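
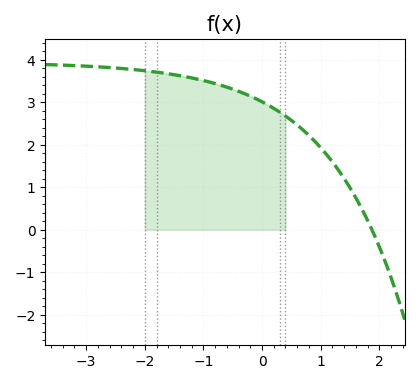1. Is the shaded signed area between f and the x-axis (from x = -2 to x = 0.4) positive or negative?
positive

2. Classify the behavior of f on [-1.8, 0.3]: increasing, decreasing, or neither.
decreasing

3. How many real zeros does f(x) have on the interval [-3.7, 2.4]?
1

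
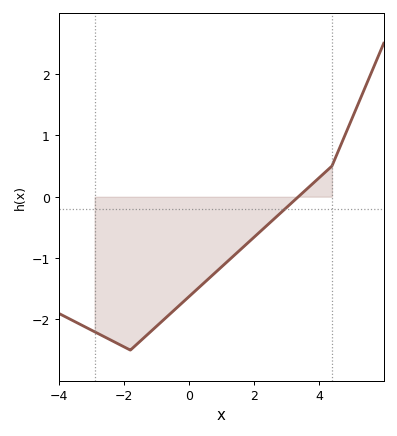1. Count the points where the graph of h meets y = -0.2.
1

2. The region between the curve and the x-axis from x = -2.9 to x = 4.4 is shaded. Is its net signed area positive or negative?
negative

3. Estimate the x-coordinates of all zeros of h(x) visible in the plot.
3.37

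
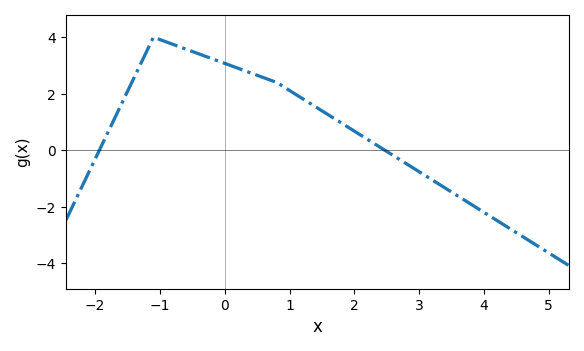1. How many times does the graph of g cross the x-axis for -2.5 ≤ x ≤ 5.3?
2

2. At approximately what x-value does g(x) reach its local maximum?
-1.1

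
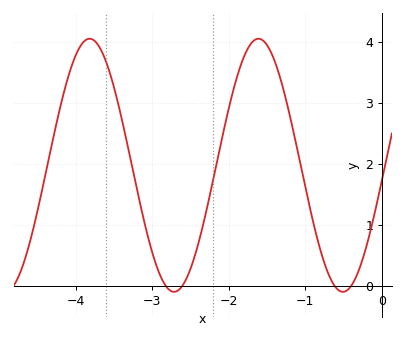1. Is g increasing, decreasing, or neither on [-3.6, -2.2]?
neither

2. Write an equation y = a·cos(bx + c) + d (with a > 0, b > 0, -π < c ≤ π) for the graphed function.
y = 2.08cos(2.85x - 1.69) + 1.98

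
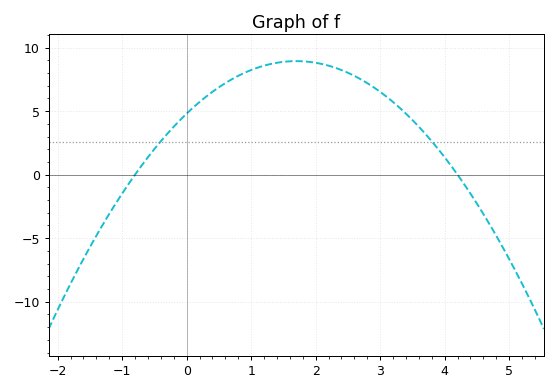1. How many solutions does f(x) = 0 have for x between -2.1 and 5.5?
2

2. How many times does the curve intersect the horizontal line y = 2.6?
2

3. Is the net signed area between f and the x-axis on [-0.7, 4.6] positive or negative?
positive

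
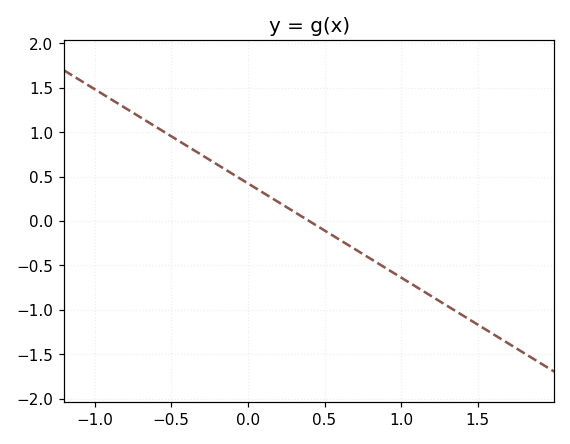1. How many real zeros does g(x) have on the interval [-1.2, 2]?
1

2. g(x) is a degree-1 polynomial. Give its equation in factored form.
y = -1.06(x - 0.4)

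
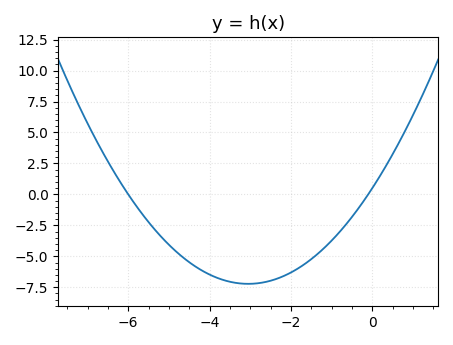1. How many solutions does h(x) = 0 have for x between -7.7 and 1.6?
2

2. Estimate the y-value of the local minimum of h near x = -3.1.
-7.22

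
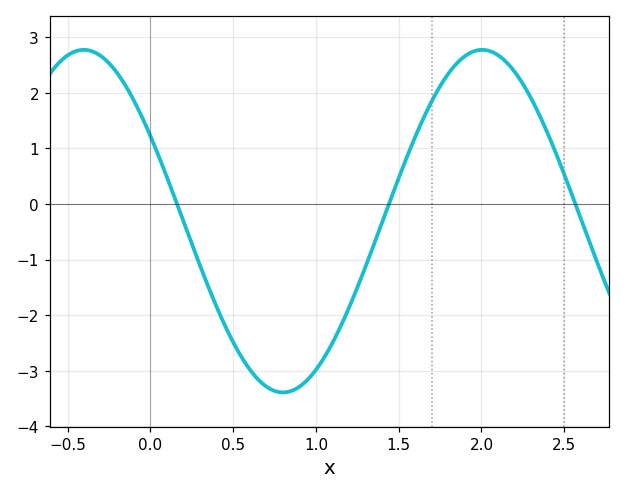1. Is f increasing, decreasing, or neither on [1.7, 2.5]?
neither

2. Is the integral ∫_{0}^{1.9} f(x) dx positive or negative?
negative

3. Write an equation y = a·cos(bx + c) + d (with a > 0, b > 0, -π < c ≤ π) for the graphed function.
y = 3.08cos(2.6x + 1.1) - 0.31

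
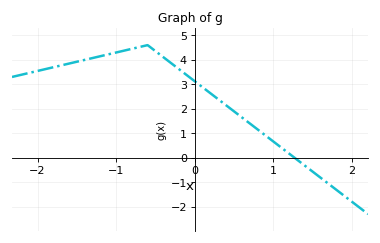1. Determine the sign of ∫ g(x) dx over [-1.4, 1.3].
positive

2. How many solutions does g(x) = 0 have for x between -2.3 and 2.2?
1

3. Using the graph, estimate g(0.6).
1.6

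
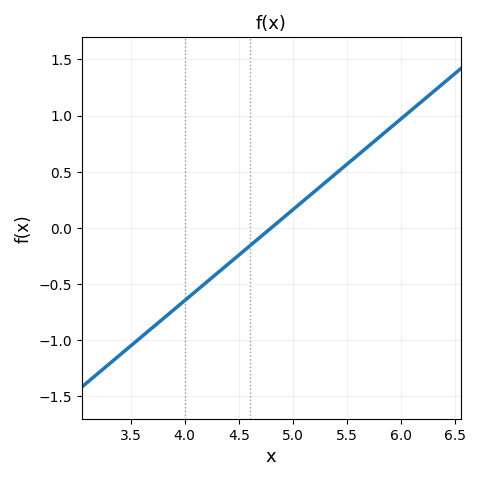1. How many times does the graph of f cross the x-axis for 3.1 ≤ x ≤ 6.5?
1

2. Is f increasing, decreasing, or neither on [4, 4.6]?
increasing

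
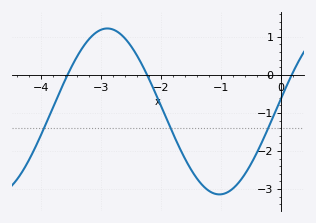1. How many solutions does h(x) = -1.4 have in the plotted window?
3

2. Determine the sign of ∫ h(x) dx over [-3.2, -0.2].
negative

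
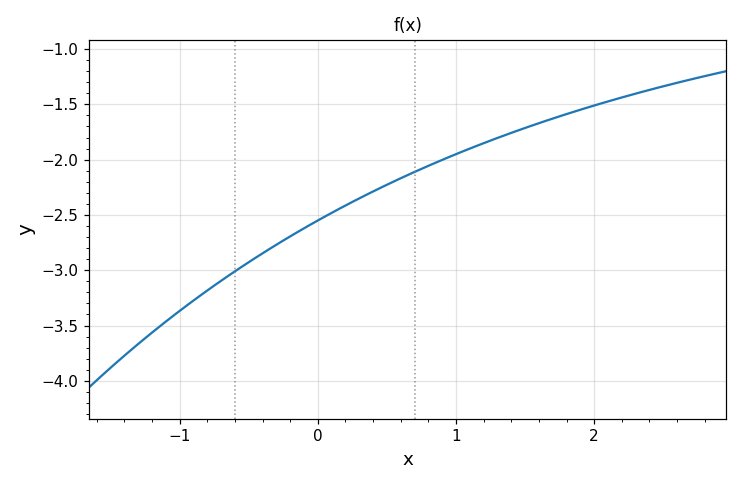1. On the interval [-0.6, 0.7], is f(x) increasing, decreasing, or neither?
increasing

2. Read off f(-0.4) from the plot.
-2.85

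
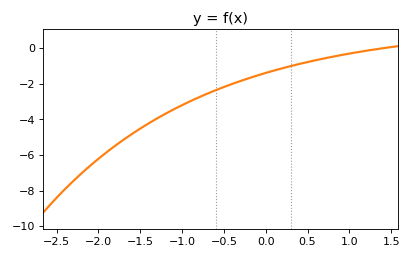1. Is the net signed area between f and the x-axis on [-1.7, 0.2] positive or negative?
negative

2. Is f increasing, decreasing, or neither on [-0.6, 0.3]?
increasing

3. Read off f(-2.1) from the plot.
-6.6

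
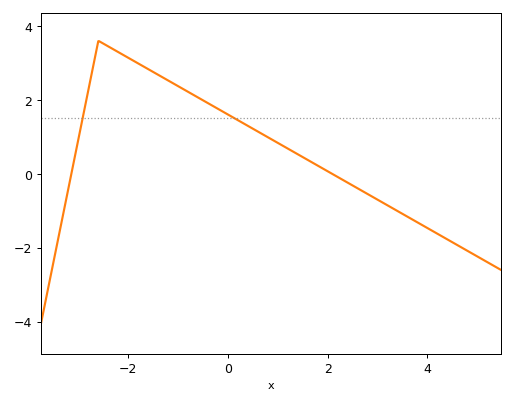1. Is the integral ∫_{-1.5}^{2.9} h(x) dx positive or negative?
positive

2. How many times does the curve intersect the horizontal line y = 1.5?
2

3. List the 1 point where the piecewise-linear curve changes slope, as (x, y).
(-2.6, 3.6)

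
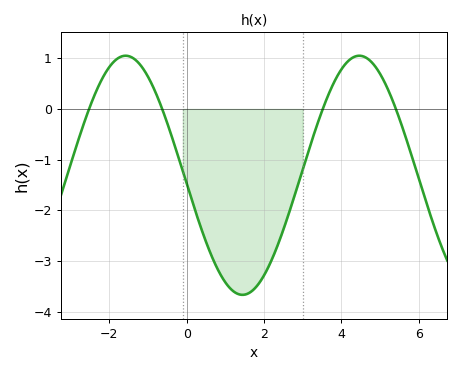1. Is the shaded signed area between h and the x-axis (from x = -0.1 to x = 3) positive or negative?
negative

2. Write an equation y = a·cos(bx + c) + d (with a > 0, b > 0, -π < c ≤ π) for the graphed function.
y = 2.36cos(1x + 1.6) - 1.31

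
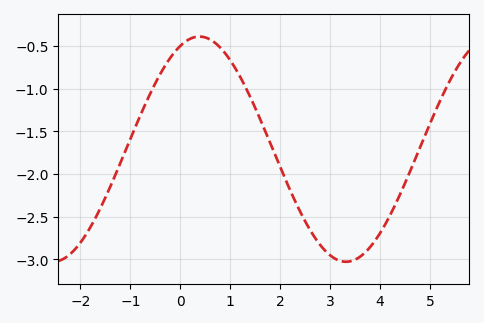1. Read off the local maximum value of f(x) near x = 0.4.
-0.4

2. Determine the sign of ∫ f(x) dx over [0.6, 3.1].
negative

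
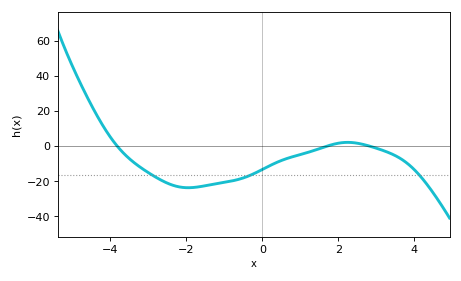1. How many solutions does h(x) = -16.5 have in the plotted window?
3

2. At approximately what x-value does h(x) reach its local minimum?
-2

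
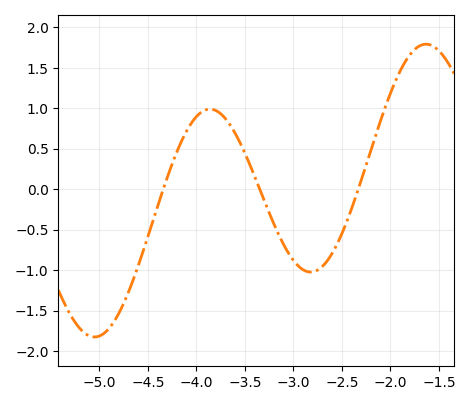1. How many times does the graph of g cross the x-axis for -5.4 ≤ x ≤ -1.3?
3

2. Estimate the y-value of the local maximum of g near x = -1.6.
1.79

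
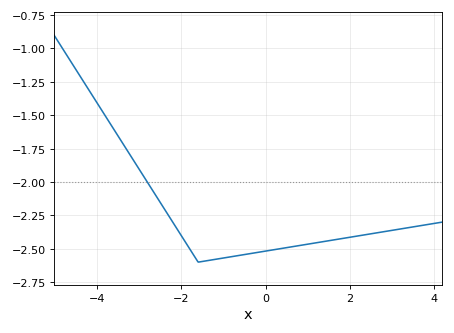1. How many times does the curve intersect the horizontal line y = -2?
1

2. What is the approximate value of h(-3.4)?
-1.7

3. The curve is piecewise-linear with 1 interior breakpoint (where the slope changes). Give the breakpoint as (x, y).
(-1.6, -2.6)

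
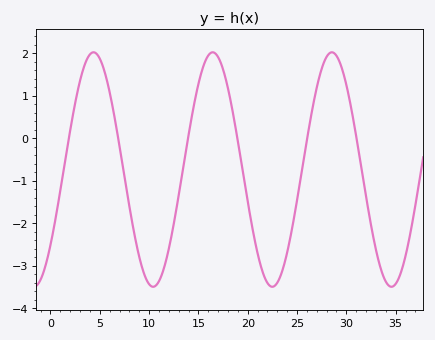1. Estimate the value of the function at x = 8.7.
-2.48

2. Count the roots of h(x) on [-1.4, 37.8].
6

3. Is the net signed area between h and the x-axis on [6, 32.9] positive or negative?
negative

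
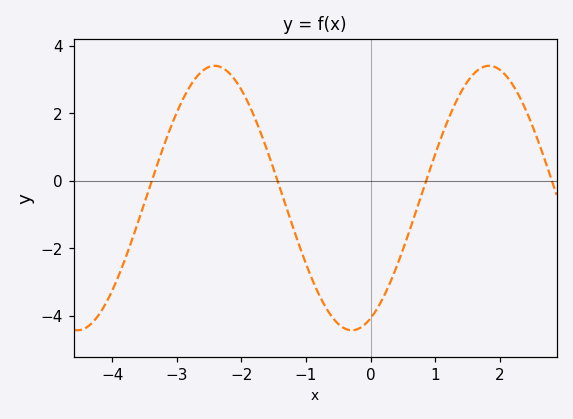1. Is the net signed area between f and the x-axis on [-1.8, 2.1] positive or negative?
negative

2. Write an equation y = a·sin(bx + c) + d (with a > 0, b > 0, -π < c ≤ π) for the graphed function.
y = 3.92sin(1.48x - 1.14) - 0.51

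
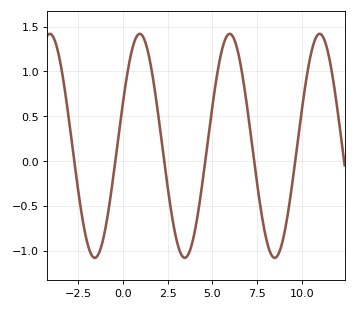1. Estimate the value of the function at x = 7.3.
0.05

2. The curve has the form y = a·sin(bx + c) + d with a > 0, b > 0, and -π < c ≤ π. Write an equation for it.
y = 1.25sin(1.2x + 0.39) + 0.17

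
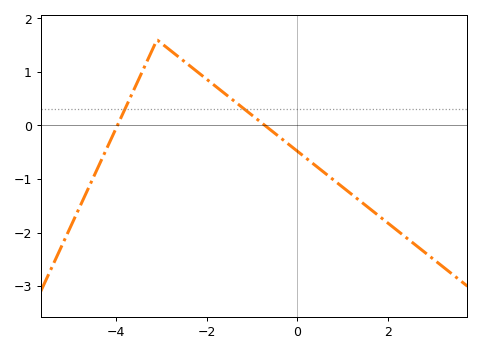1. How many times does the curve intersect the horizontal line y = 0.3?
2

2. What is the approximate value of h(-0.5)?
-0.143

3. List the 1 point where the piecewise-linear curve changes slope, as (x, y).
(-3.1, 1.6)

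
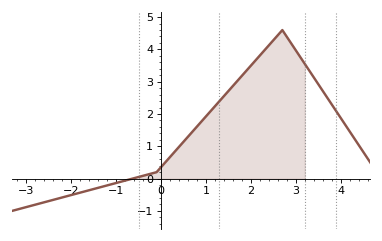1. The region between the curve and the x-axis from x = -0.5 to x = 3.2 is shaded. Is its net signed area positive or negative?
positive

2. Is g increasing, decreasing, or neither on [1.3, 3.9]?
neither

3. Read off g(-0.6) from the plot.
0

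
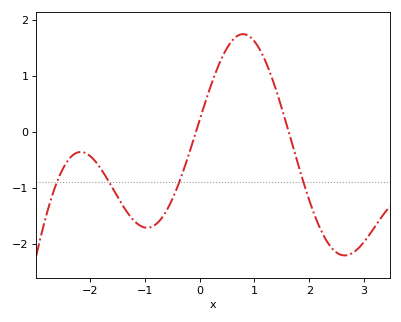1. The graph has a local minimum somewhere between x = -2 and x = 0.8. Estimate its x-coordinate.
-1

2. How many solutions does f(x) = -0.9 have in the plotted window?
4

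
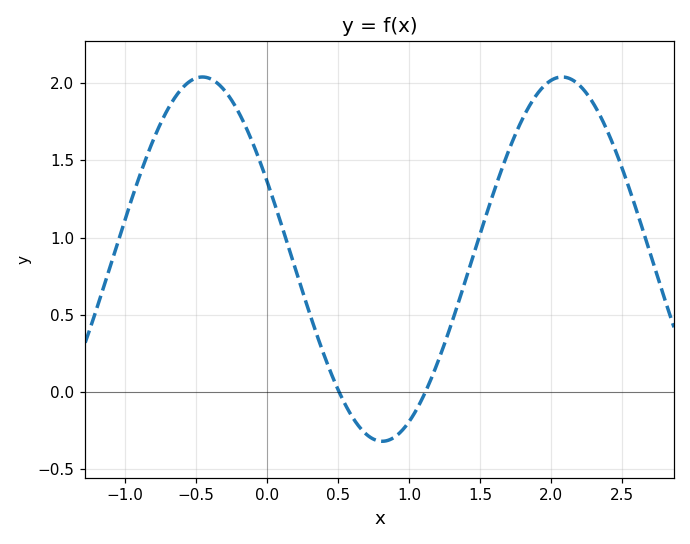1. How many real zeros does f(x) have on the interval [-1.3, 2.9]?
2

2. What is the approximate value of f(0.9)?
-0.292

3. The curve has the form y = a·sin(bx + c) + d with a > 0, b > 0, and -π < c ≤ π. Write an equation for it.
y = 1.18sin(2.48x + 2.7) + 0.86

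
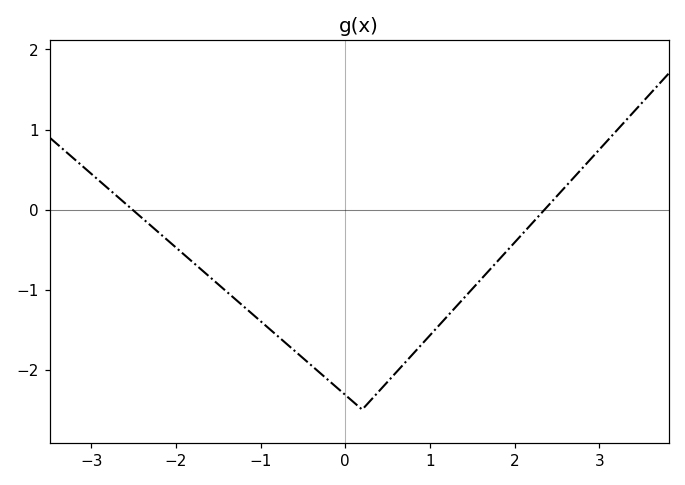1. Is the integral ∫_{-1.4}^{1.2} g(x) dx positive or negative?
negative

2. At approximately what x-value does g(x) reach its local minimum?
0.2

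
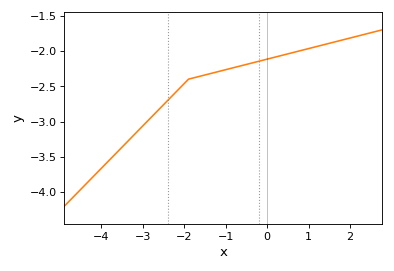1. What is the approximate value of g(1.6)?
-1.88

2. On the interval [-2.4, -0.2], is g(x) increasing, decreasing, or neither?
increasing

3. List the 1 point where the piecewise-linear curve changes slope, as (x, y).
(-1.9, -2.4)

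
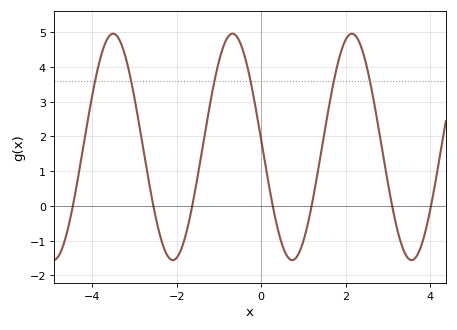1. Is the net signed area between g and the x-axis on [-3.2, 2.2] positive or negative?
positive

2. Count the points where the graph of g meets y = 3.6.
6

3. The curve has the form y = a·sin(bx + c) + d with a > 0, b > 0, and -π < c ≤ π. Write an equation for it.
y = 3.26sin(2.22x + 3.08) + 1.7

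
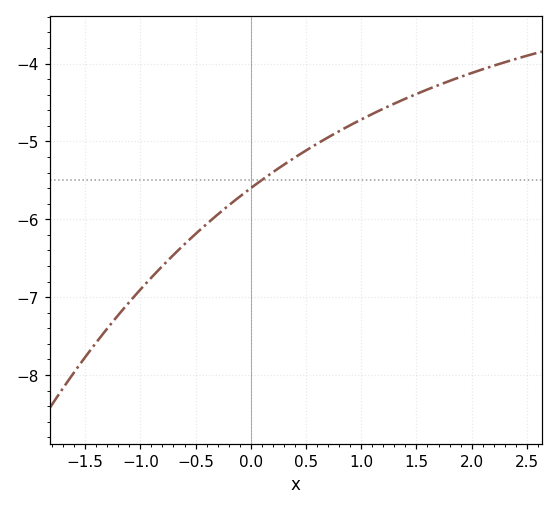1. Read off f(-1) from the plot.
-6.9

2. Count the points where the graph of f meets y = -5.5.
1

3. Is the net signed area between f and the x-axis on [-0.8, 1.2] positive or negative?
negative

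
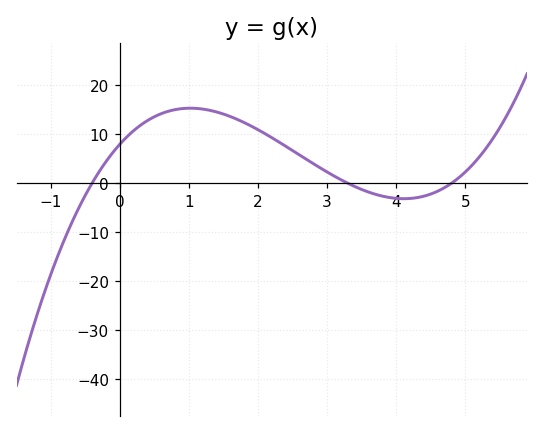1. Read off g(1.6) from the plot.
13.6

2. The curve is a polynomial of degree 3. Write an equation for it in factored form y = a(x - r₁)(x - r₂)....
y = 1.25(x + 0.4)(x - 3.3)(x - 4.8)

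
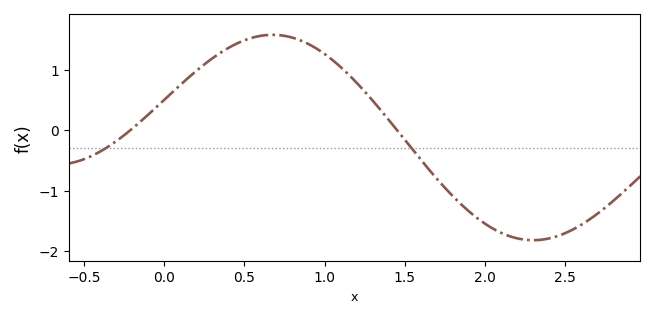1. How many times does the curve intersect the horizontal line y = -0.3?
2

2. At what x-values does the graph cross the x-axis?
-0.212, 1.45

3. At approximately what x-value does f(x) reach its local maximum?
0.676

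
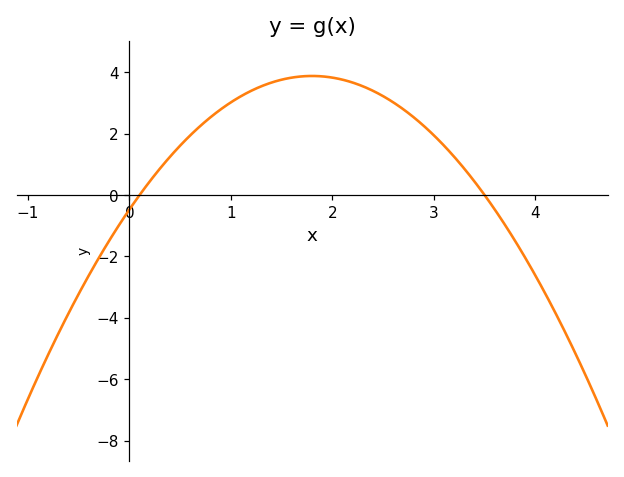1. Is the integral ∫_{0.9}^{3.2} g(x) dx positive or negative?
positive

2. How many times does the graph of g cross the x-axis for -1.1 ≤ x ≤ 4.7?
2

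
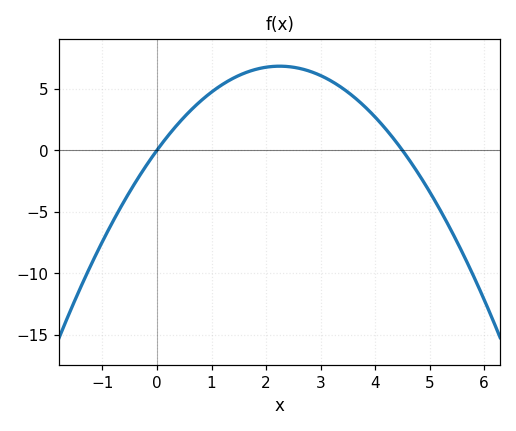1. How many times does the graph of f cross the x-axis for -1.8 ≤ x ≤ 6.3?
2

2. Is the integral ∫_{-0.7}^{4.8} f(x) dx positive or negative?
positive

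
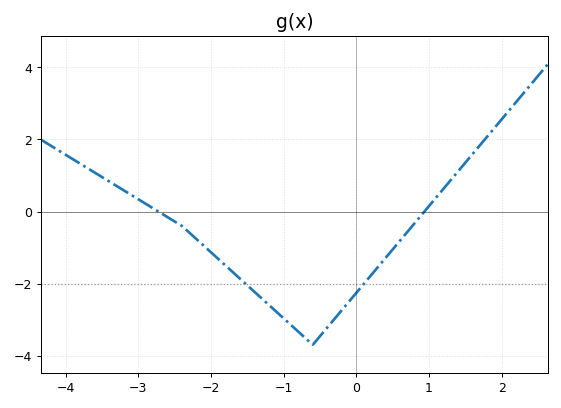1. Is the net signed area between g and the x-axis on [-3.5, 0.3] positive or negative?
negative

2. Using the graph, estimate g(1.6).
1.6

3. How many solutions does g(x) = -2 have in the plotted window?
2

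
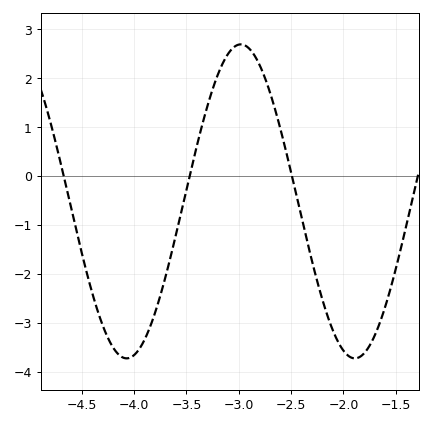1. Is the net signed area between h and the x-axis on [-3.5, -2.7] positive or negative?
positive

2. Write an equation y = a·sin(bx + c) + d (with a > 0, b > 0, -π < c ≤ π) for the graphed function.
y = 3.21sin(2.88x - 2.41) - 0.52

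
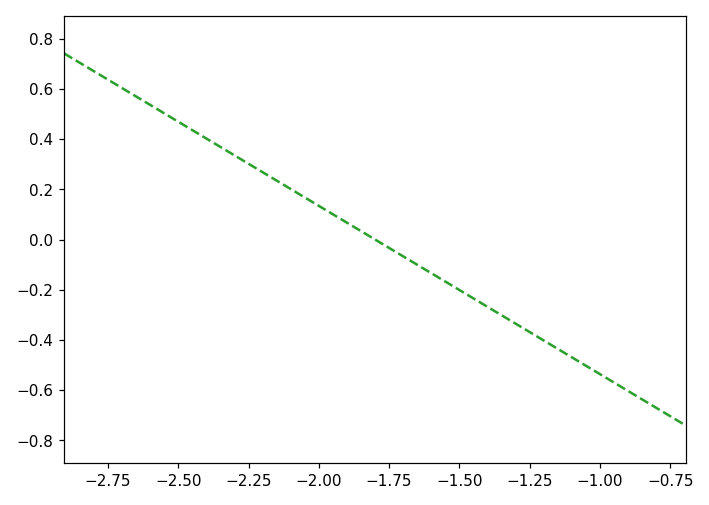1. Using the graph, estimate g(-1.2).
-0.4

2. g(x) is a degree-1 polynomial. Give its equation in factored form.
y = -0.67(x + 1.8)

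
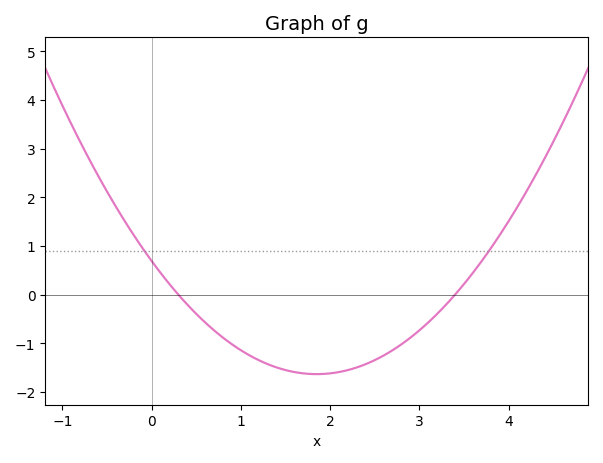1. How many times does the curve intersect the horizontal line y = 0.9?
2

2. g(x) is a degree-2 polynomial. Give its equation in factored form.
y = 0.68(x - 0.3)(x - 3.4)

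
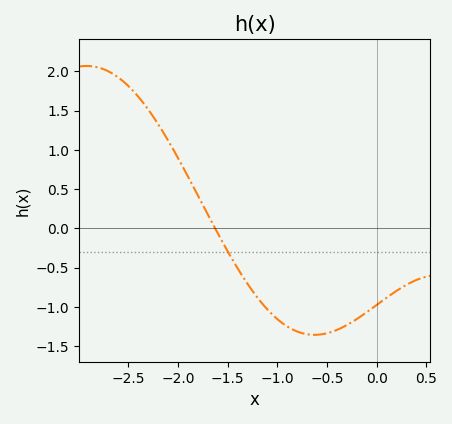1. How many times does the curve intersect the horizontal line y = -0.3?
1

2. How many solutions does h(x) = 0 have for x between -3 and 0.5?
1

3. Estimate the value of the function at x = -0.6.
-1.35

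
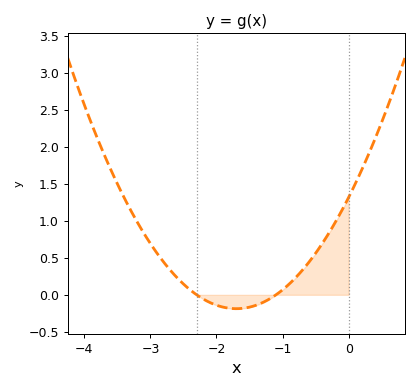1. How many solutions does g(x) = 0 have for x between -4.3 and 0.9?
2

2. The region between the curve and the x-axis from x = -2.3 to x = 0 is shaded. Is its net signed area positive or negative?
positive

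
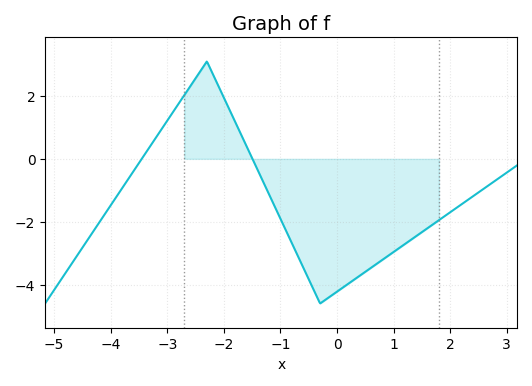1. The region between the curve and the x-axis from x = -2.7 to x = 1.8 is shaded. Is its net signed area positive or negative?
negative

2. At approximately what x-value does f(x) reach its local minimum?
-0.2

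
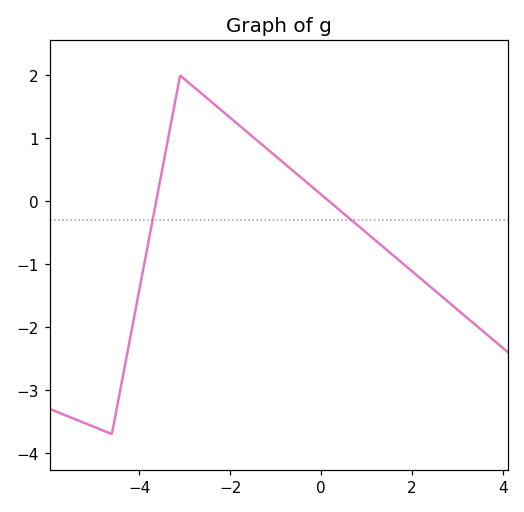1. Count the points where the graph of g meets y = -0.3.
2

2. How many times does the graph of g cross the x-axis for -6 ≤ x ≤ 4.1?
2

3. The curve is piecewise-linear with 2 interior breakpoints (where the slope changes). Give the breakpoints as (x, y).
(-4.6, -3.7); (-3.1, 2)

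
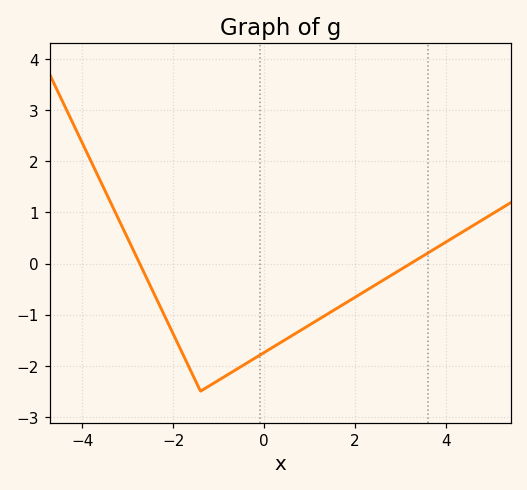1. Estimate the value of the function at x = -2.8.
0.118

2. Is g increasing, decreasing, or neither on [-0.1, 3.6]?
increasing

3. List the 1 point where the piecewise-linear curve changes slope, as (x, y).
(-1.4, -2.5)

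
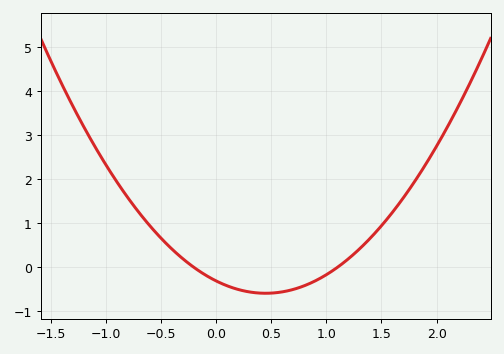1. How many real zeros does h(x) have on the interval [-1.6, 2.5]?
2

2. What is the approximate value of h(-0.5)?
0.667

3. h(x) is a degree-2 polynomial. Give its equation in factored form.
y = 1.39(x + 0.2)(x - 1.1)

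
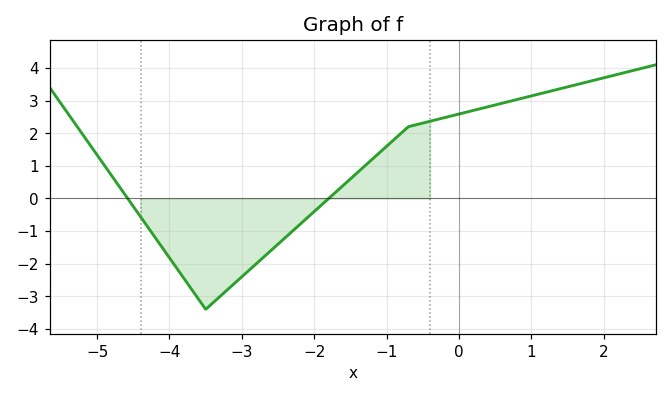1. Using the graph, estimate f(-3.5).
-3.4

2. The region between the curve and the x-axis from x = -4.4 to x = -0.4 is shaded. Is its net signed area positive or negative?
negative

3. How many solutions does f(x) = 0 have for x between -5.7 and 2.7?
2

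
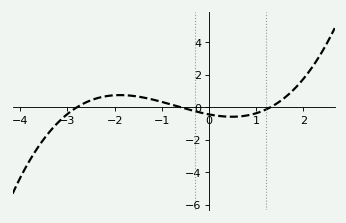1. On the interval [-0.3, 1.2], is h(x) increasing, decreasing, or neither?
neither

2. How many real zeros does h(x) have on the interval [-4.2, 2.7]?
3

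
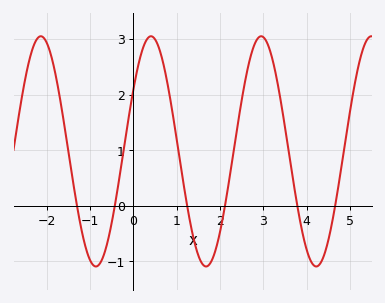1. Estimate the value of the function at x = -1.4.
0.5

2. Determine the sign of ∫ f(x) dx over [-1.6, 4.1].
positive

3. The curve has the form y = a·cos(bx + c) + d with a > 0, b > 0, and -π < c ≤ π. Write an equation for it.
y = 2.07cos(2.5x - 1) + 0.98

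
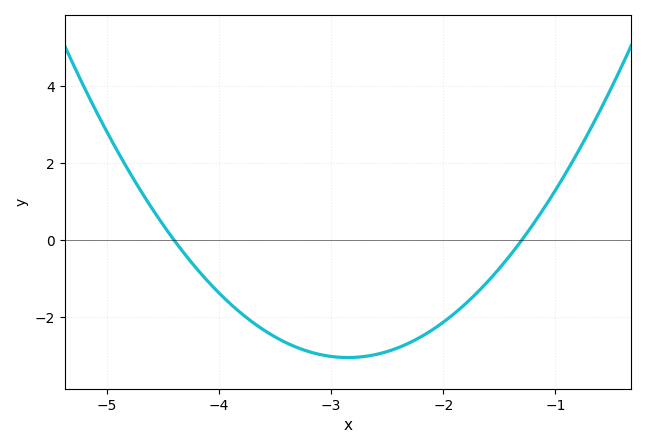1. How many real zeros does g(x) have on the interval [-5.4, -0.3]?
2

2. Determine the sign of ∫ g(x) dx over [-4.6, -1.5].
negative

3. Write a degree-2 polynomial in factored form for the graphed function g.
y = 1.27(x + 4.4)(x + 1.3)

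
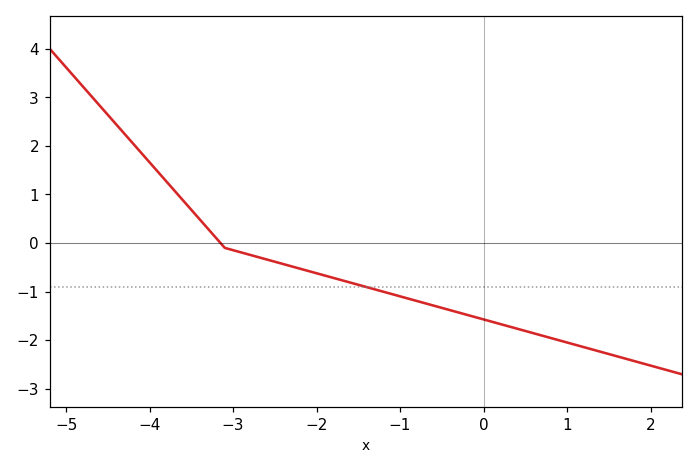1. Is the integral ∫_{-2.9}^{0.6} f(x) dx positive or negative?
negative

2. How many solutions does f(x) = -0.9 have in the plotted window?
1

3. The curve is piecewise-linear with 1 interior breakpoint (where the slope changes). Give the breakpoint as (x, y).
(-3.1, -0.1)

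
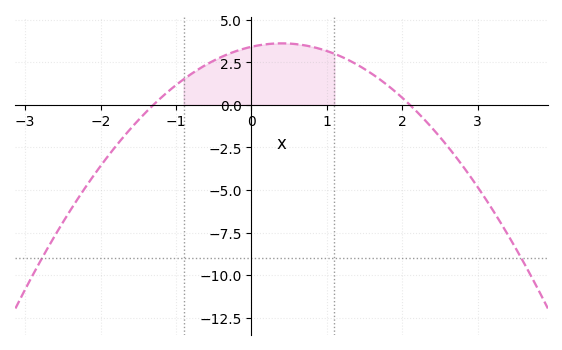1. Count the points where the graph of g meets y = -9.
2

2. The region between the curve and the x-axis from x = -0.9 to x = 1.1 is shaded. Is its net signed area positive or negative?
positive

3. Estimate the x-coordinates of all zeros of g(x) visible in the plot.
-1.3, 2.1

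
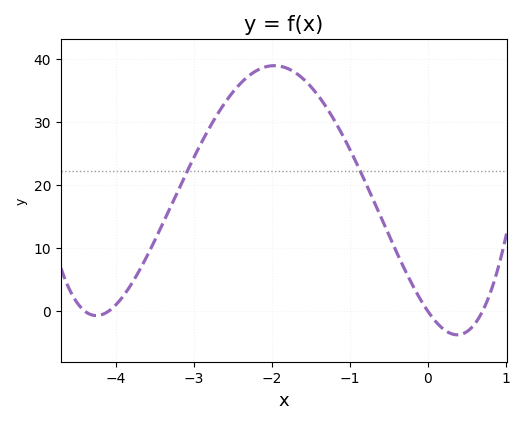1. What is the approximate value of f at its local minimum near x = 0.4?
-4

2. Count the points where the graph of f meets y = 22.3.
2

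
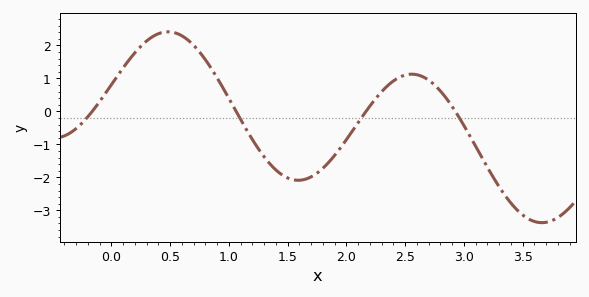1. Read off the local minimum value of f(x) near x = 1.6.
-2.1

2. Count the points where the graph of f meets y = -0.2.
4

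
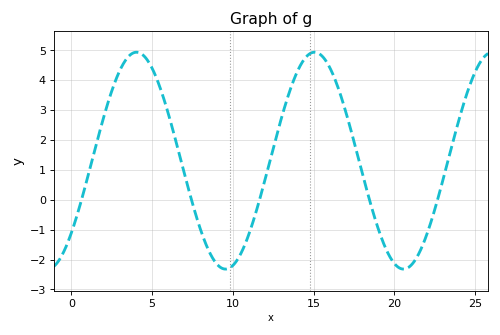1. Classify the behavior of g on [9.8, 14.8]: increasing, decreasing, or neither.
increasing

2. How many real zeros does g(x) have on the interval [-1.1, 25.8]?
5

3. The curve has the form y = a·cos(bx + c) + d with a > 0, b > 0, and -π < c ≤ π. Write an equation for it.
y = 3.63cos(0.57x - 2.3) + 1.31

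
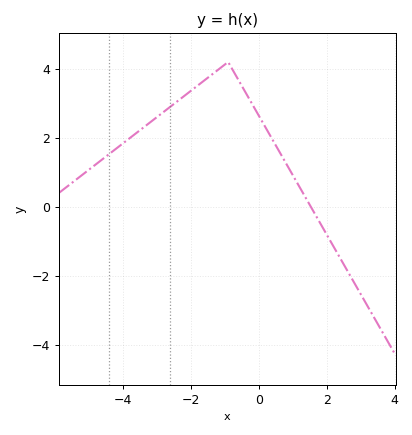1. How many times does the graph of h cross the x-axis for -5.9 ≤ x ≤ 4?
1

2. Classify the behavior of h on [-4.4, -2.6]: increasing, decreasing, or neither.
increasing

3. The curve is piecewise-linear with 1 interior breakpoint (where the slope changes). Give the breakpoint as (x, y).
(-0.9, 4.2)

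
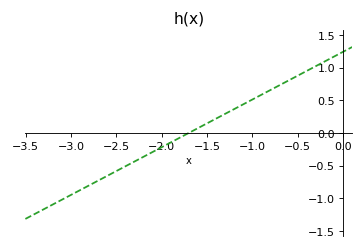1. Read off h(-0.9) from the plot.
0.584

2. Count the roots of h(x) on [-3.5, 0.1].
1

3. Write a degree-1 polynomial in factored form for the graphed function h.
y = 0.73(x + 1.7)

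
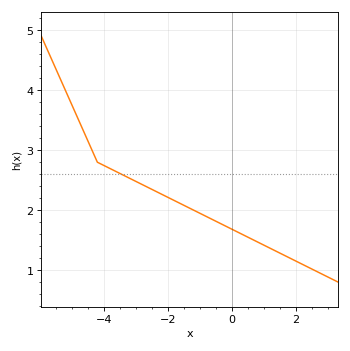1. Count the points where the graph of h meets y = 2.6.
1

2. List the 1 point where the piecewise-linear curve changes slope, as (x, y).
(-4.2, 2.8)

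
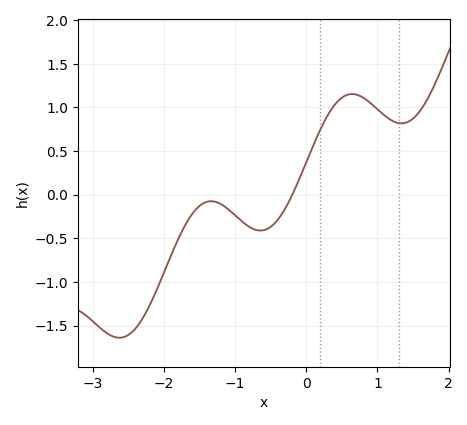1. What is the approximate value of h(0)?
0.372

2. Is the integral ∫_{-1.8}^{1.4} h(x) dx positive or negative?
positive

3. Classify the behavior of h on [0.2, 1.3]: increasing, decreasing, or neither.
neither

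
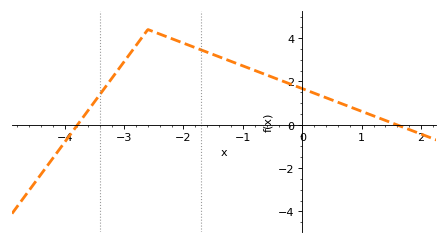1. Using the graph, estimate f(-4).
-0.8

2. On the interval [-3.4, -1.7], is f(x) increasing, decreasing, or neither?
neither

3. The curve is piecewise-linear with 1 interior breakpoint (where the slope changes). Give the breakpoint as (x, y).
(-2.6, 4.4)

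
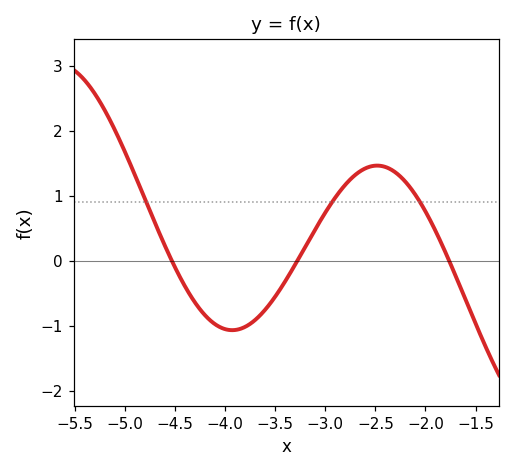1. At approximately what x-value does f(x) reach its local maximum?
-2.48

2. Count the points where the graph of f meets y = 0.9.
3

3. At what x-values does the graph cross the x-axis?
-4.53, -3.28, -1.76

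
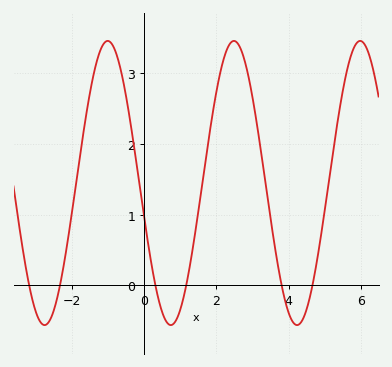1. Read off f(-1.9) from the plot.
1.37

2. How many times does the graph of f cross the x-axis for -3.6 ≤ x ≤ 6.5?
6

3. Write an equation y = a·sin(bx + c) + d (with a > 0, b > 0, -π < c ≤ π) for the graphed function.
y = 2.01sin(1.8x - 2.9) + 1.45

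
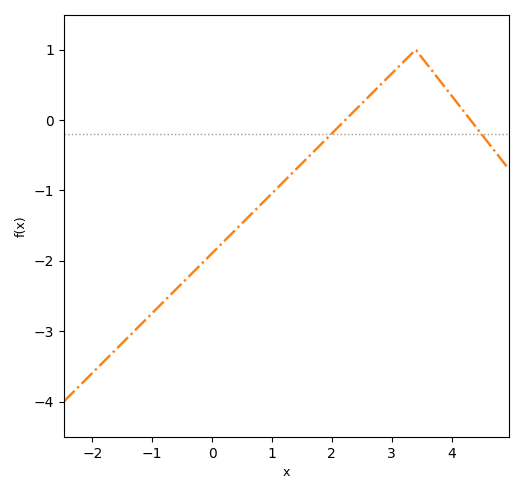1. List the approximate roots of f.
2.22, 4.32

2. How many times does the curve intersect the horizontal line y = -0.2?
2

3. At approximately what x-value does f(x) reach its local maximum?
3.4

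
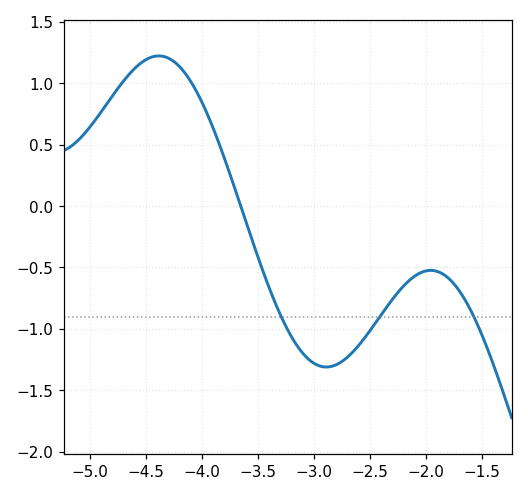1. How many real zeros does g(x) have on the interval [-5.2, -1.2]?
1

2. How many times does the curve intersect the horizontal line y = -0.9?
3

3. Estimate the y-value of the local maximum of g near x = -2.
-0.5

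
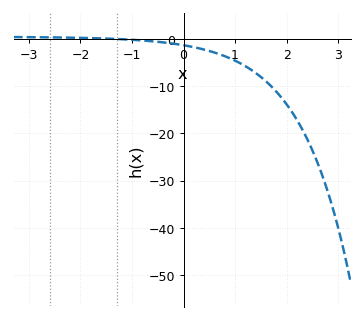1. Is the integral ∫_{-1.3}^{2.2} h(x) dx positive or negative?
negative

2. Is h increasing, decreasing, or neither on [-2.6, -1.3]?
decreasing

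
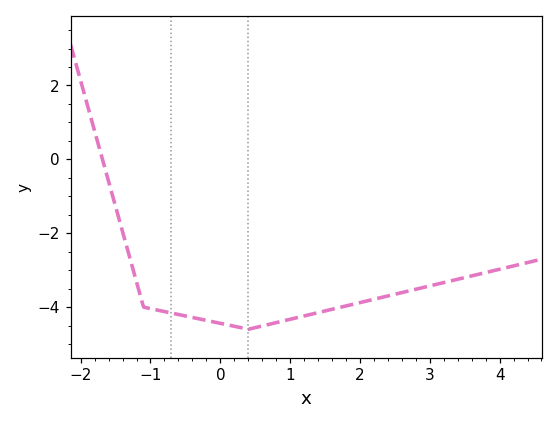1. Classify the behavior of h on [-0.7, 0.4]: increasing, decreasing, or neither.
decreasing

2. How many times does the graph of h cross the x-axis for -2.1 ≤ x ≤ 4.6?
1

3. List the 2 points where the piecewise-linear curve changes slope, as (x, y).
(-1.1, -4); (0.4, -4.6)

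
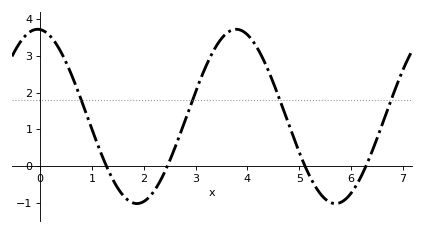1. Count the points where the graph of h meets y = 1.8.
4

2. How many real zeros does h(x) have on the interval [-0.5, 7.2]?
4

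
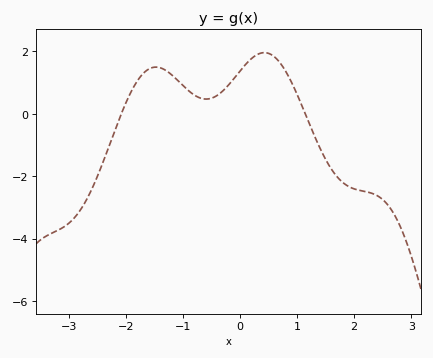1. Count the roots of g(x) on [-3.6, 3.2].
2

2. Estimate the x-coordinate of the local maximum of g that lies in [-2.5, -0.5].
-1.5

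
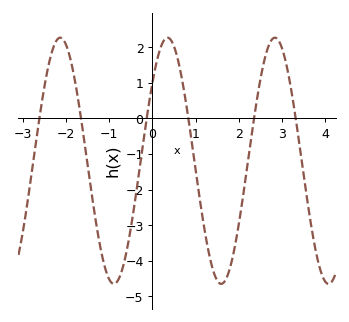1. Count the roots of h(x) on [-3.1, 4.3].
6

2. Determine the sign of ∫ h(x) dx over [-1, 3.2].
negative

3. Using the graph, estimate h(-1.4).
-2.2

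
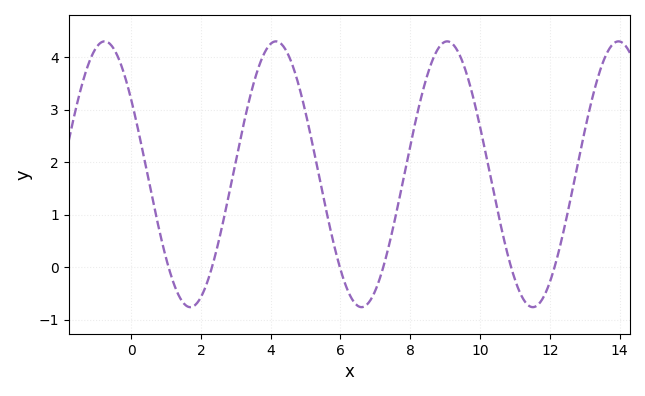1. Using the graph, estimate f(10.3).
1.7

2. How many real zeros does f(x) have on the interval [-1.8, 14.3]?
6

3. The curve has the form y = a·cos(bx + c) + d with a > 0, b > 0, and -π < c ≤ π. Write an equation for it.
y = 2.53cos(1.3x + 0.97) + 1.77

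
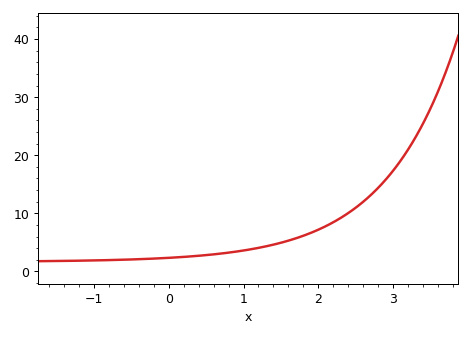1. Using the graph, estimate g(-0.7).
1.98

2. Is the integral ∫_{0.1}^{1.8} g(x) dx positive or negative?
positive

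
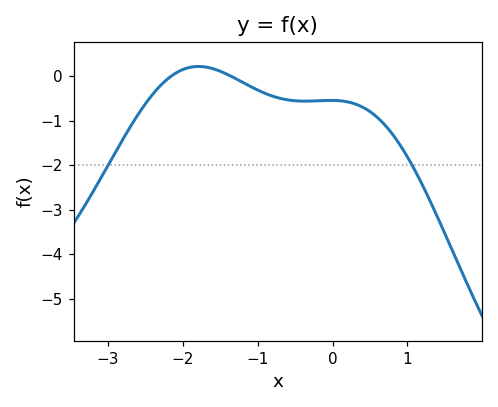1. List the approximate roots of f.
-2.2, -1.4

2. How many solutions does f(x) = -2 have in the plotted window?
2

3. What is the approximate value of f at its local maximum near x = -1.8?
0.2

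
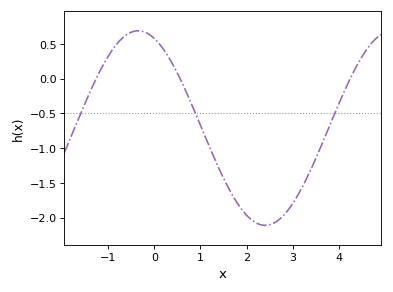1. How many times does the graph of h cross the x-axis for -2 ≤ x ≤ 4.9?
3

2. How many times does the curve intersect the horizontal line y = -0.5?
3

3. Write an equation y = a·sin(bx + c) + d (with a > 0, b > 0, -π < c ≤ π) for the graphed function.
y = 1.4sin(1.14x + 1.97) - 0.71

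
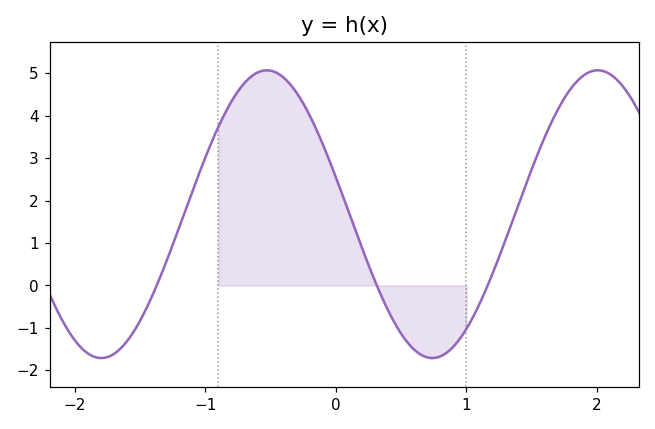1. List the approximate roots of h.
-1.4, 0.3, 1.2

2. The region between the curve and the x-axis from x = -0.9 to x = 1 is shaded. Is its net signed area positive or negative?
positive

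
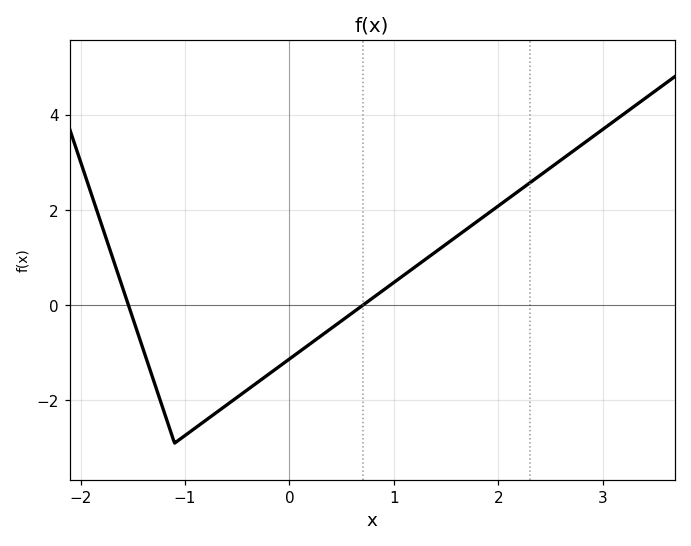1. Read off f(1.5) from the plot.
1.28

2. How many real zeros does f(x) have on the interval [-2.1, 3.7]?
2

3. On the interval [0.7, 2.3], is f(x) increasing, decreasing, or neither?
increasing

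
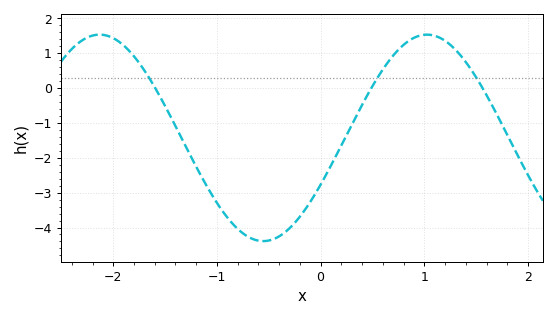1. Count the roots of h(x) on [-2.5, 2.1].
3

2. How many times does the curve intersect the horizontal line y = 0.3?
3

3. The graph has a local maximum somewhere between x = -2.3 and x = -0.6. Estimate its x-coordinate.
-2.1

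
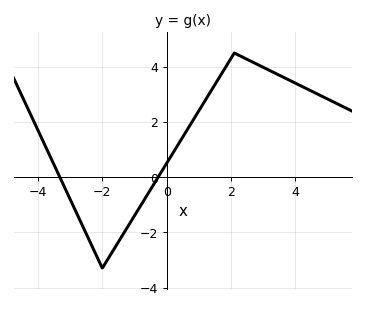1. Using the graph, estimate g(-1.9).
-3.2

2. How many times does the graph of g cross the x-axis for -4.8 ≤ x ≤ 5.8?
2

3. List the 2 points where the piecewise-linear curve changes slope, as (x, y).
(-2, -3.3); (2.1, 4.5)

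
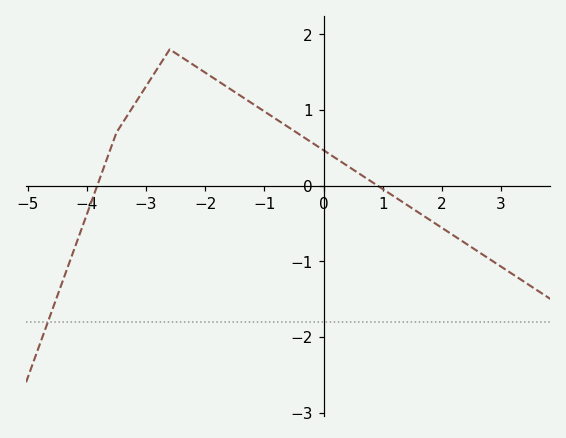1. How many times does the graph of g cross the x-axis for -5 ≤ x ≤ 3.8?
2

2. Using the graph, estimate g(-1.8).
1.4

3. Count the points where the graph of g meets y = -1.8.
1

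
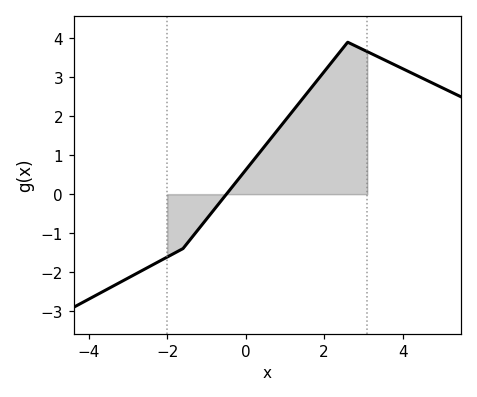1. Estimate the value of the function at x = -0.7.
-0.264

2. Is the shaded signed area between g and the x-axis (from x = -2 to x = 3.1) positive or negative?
positive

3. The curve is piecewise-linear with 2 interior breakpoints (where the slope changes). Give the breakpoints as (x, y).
(-1.6, -1.4); (2.6, 3.9)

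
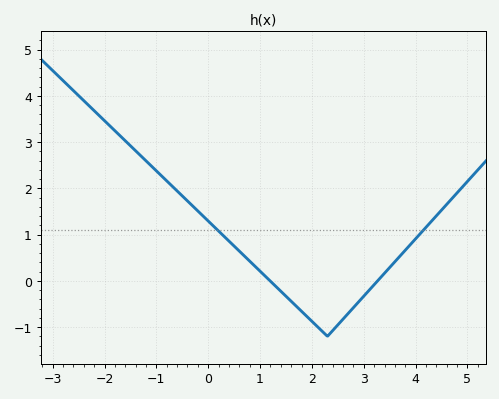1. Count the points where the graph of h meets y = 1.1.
2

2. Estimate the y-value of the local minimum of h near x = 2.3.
-1.2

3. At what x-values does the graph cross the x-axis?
1.2, 3.2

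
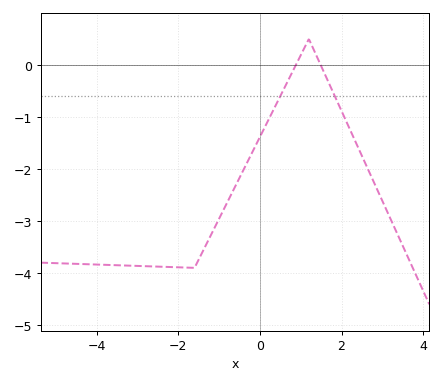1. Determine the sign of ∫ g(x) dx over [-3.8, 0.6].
negative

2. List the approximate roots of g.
0.882, 1.49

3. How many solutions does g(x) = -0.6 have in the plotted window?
2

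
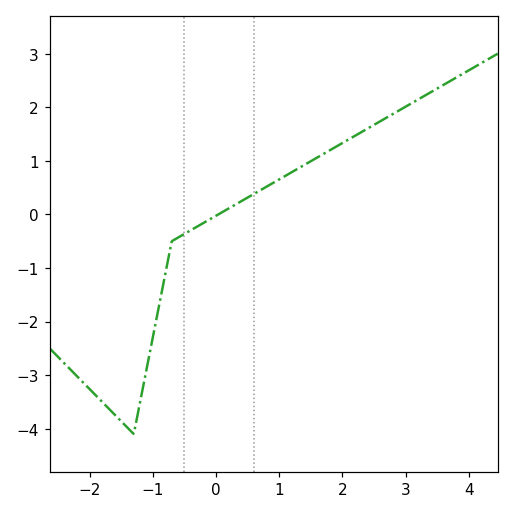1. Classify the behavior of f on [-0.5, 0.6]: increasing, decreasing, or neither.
increasing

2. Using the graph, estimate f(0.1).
0.043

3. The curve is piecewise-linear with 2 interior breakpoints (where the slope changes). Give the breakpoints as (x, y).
(-1.3, -4.1); (-0.7, -0.5)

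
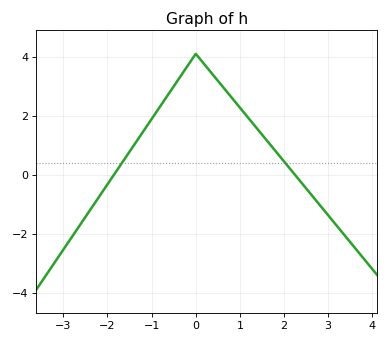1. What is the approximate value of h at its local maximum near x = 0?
4.1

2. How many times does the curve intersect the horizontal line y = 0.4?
2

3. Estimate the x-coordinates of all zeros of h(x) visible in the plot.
-1.85, 2.25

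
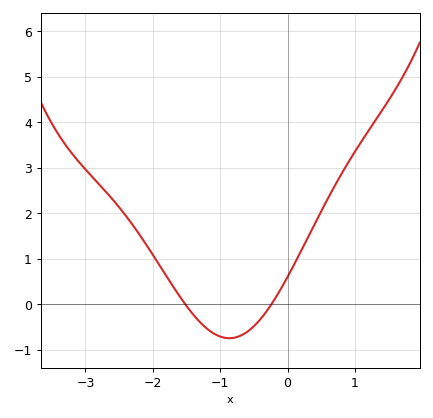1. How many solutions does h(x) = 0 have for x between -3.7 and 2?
2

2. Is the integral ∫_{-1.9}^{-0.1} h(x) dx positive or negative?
negative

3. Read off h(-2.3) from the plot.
1.7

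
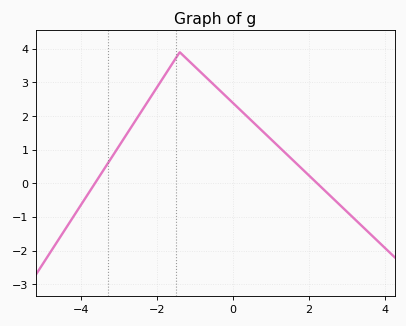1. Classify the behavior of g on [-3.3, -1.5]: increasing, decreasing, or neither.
increasing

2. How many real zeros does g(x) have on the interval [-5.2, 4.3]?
2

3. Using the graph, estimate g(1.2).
1.1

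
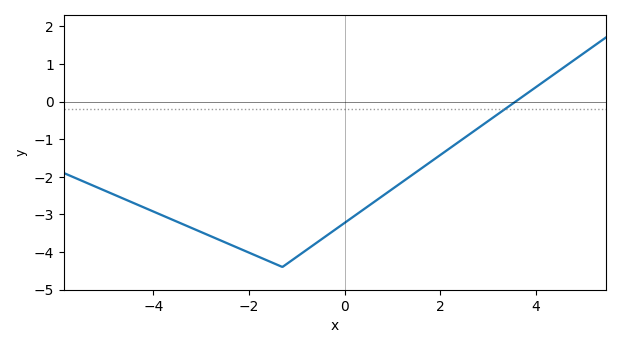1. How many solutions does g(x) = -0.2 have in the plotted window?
1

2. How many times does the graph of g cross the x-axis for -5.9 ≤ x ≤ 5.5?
1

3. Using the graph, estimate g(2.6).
-0.9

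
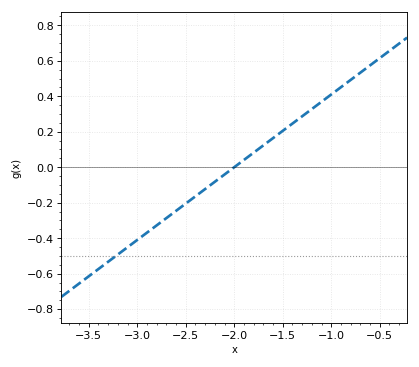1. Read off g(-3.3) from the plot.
-0.533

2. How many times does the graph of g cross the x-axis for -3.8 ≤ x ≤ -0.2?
1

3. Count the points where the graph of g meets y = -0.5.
1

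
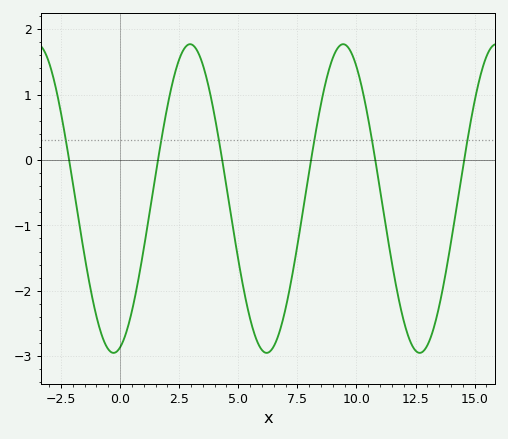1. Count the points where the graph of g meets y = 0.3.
6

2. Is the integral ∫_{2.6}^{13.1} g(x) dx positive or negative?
negative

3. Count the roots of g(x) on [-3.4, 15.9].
6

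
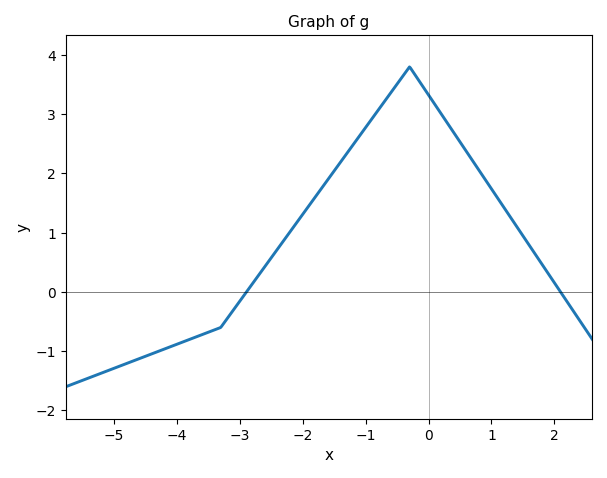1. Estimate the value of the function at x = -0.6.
3.36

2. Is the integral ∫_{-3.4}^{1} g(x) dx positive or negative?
positive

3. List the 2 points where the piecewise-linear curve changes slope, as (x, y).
(-3.3, -0.6); (-0.3, 3.8)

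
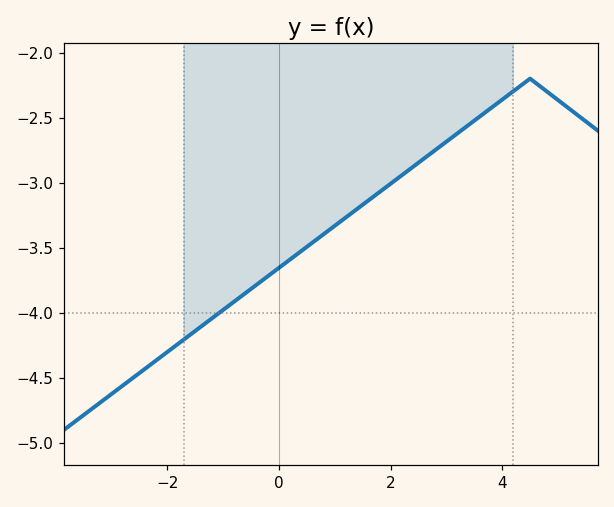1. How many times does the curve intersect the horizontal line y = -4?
1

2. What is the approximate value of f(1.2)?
-3.27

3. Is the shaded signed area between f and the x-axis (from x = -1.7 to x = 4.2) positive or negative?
negative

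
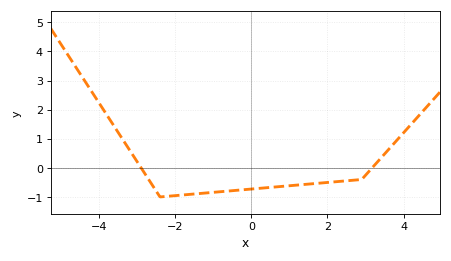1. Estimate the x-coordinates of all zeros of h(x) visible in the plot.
-2.9, 3.17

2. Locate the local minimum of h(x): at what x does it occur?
-2.4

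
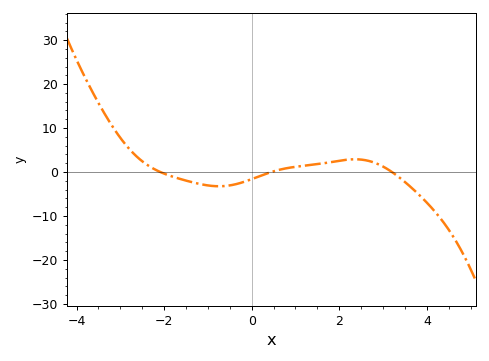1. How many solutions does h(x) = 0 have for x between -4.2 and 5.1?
3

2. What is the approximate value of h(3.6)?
-3.13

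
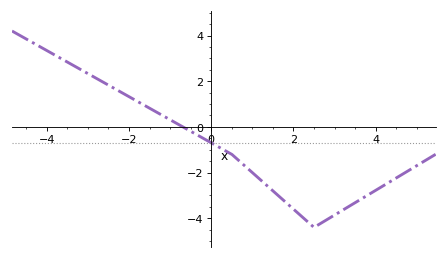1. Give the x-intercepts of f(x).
-0.6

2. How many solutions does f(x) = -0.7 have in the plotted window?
1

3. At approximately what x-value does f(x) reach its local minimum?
2.6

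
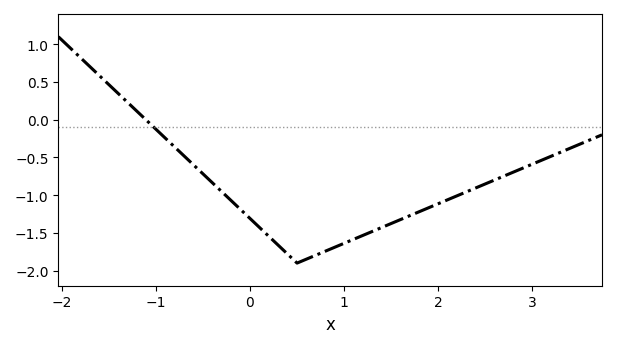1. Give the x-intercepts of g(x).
-1.1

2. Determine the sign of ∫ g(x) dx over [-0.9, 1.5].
negative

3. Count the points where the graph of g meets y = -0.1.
1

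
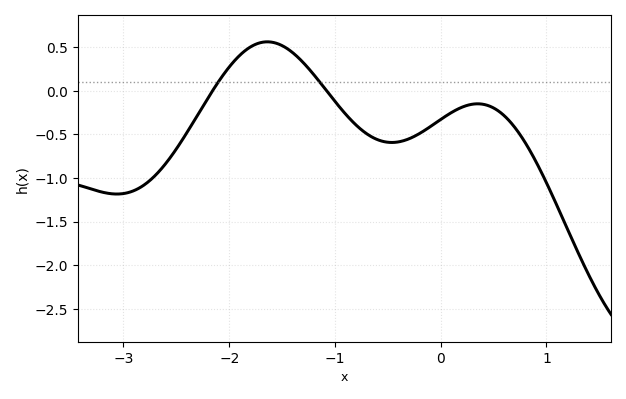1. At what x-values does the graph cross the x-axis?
-2.16, -1.08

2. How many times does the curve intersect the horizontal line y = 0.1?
2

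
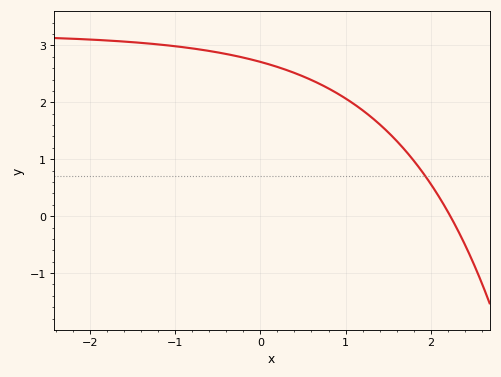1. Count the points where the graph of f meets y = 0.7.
1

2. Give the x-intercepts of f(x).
2.2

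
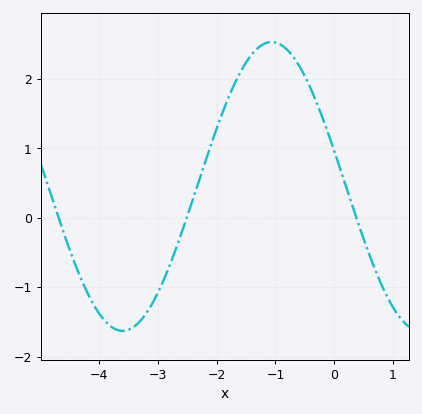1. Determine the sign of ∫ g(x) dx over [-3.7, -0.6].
positive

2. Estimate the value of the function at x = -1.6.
2.09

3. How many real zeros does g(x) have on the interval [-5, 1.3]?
3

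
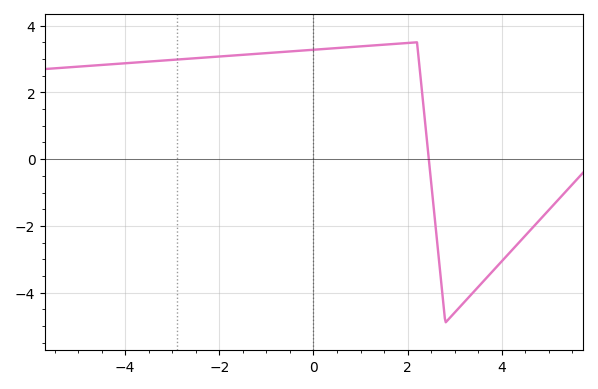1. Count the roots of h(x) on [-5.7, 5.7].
1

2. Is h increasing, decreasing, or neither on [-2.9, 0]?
increasing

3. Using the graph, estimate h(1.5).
3.4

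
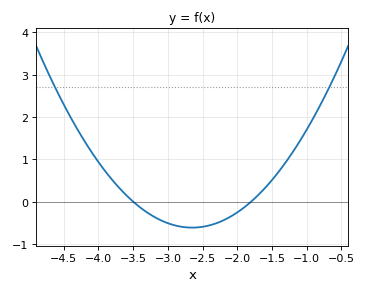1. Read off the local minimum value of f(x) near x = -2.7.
-0.614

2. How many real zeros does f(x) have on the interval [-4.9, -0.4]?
2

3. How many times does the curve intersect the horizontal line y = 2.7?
2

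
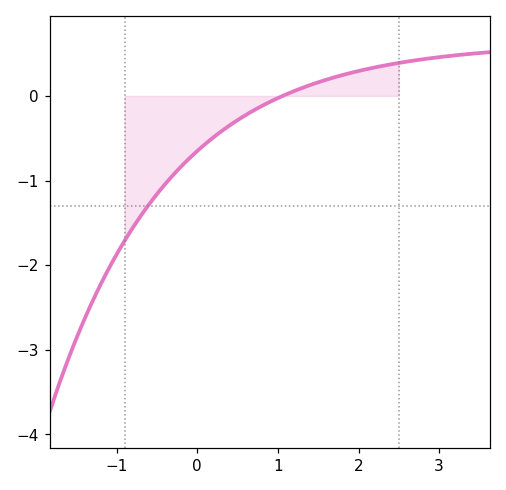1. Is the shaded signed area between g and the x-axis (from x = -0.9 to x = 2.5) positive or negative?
negative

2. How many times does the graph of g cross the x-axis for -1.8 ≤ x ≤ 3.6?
1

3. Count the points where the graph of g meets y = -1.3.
1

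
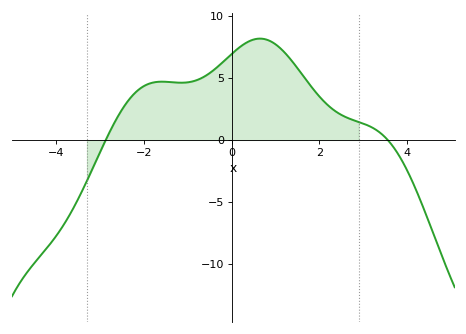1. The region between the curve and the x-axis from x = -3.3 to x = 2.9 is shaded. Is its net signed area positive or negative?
positive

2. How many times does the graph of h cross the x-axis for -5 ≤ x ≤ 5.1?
2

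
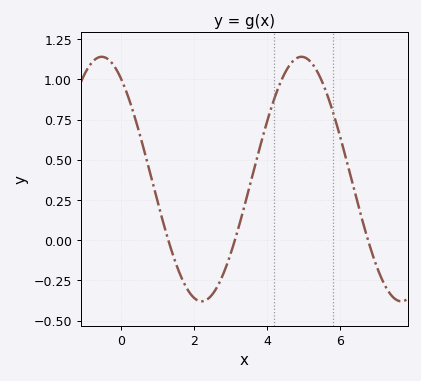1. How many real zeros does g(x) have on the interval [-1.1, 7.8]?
3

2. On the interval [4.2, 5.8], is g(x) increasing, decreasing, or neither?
neither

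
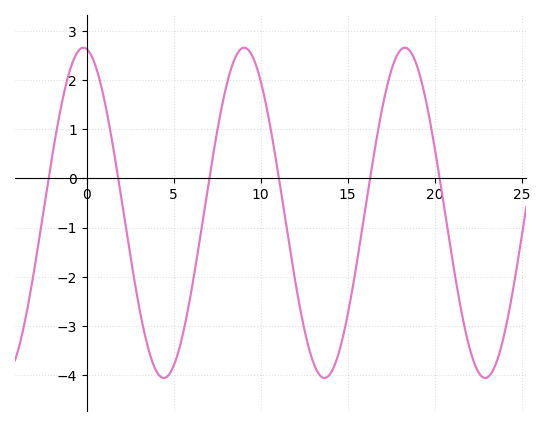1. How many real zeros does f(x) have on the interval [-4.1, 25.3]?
6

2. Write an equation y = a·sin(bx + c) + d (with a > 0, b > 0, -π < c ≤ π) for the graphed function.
y = 3.36sin(0.68x + 1.7) - 0.7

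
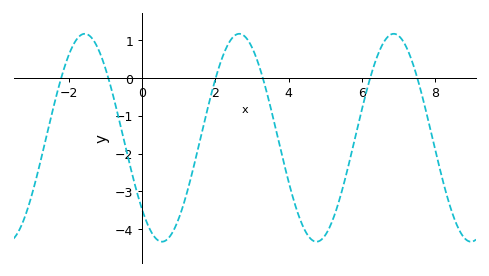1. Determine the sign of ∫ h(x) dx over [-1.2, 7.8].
negative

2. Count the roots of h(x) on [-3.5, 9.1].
6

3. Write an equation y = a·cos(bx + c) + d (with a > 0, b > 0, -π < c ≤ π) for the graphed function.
y = 2.75cos(1.49x + 2.33) - 1.58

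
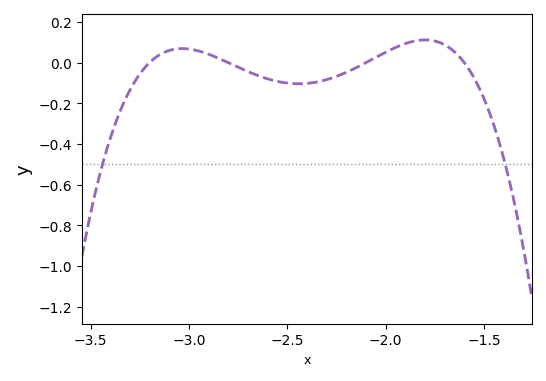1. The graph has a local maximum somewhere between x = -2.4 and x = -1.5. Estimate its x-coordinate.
-1.8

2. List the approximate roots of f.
-3.2, -2.8, -2.1, -1.6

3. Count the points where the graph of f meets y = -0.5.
2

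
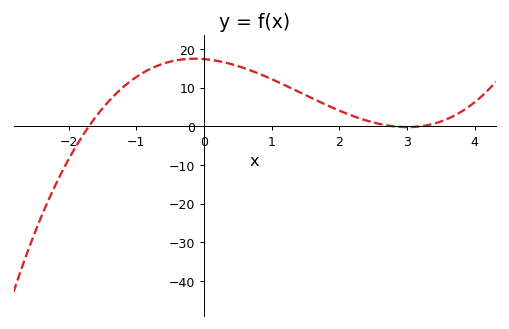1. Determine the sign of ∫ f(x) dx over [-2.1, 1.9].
positive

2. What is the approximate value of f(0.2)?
17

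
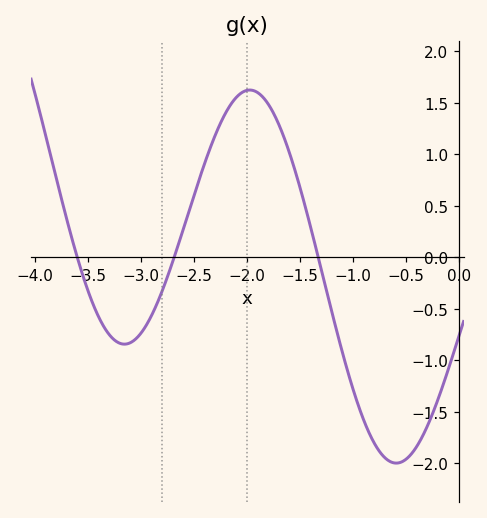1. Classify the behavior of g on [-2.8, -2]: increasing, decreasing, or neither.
increasing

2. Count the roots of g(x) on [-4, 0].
3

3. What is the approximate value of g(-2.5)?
0.598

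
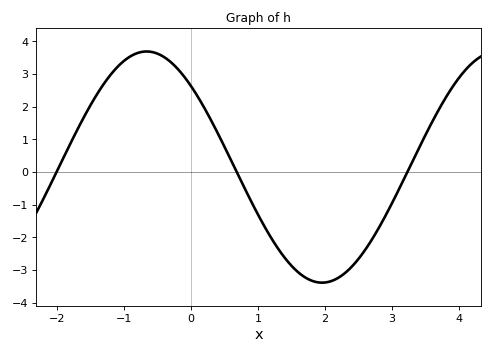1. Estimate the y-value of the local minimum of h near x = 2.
-3.4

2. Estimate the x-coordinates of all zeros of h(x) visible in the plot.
-2, 0.7, 3.2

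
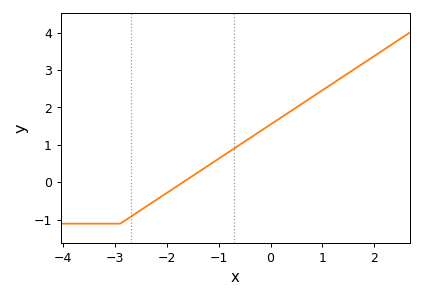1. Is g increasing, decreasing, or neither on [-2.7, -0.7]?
increasing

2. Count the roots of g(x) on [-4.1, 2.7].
1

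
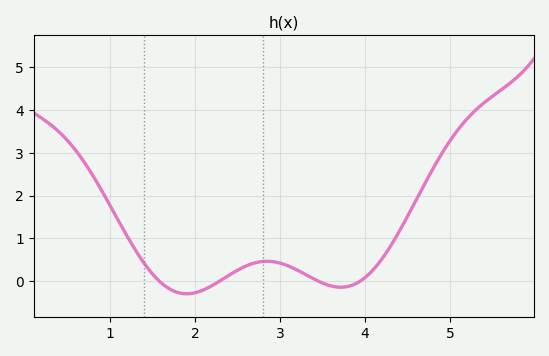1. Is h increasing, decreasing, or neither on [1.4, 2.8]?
neither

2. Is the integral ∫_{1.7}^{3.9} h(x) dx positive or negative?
positive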